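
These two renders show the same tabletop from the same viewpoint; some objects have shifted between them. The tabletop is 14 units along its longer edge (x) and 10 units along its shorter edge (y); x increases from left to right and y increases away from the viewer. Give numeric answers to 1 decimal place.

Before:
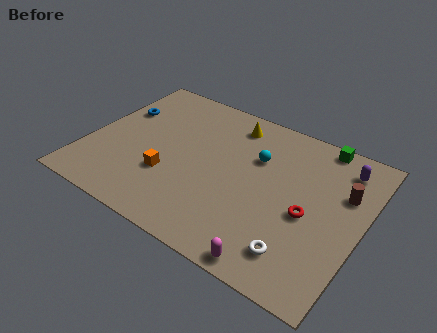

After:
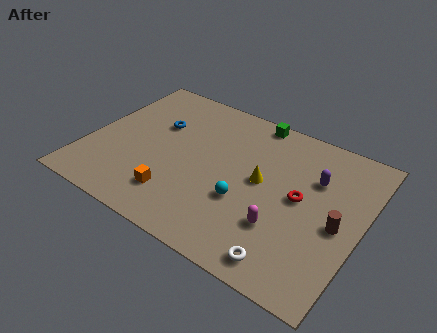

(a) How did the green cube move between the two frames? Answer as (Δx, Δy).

(-3.5, 0.0)

The green cube was at about (11.3, 9.2) and moved to about (7.8, 9.2).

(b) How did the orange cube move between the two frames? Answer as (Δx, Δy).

(0.6, -1.1)

The orange cube was at about (4.4, 3.3) and moved to about (5.0, 2.2).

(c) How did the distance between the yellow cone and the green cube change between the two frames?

-0.5

The distance was about 4.6 in the first image and 4.1 in the second, so they moved 0.5 units closer together.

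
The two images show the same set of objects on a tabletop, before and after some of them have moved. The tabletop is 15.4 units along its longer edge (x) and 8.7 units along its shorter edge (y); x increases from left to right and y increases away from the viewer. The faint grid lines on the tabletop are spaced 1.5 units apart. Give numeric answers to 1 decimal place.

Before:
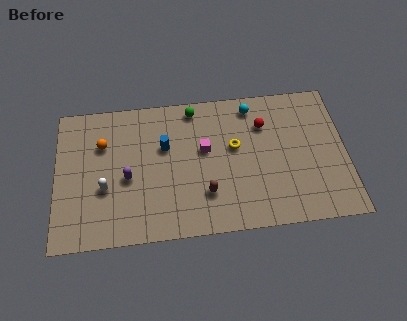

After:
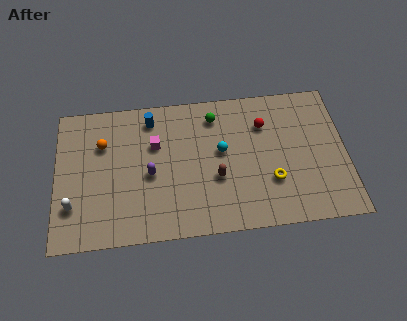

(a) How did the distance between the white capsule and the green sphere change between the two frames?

+2.4

Before: roughly 6.5 units apart; after: 8.9. That's 2.4 units further apart.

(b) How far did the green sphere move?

1.3

The green sphere was near (7.4, 7.7) before and (8.5, 7.1) after, so it travelled √(1.1² + 0.6²) ≈ 1.3 units.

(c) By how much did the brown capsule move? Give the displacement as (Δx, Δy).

(0.6, 0.9)

The brown capsule was at about (7.9, 2.4) and moved to about (8.5, 3.3).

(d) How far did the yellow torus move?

3.0

The yellow torus was near (9.5, 5.1) before and (11.4, 2.8) after, so it travelled √(1.9² + 2.3²) ≈ 3.0 units.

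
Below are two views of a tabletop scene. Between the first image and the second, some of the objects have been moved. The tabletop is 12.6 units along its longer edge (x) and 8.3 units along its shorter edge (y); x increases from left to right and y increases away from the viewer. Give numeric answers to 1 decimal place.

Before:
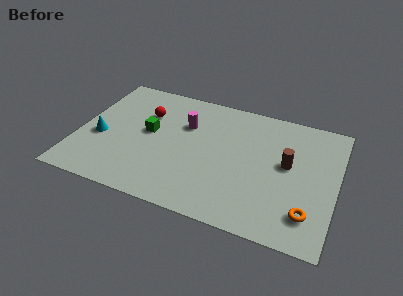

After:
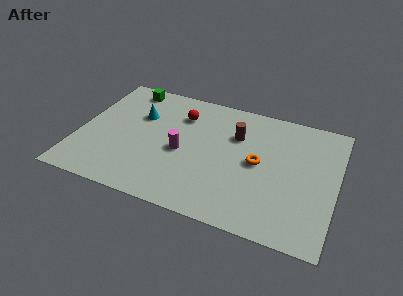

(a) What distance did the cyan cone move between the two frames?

2.7

The cyan cone was near (1.1, 3.4) before and (2.8, 5.5) after, so it travelled √(1.7² + 2.1²) ≈ 2.7 units.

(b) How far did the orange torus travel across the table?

3.5

The orange torus moved from about (11.4, 1.8) to (8.8, 4.2), a distance of √(2.6² + 2.4²) ≈ 3.5.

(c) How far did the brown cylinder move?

2.8

The brown cylinder moved from about (10.2, 4.6) to (7.6, 5.7), a distance of √(2.6² + 1.1²) ≈ 2.8.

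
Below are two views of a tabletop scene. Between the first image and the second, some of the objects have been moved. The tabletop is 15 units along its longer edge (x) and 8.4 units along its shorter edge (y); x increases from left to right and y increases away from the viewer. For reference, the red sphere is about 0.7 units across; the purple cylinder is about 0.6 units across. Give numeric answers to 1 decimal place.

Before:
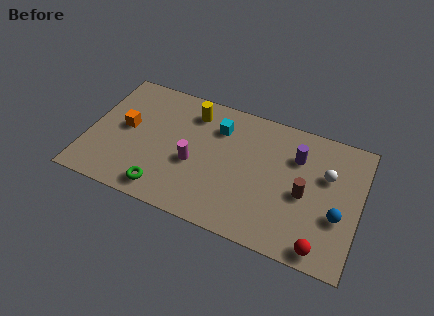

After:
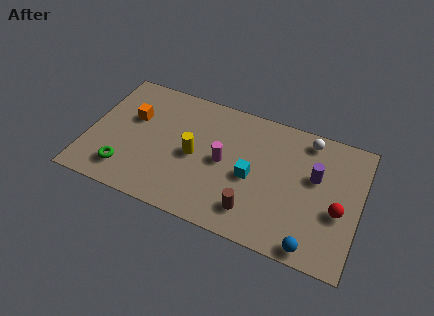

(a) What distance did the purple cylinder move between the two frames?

1.4

The purple cylinder was near (11.4, 6.0) before and (12.5, 5.1) after, so it travelled √(1.1² + 0.9²) ≈ 1.4 units.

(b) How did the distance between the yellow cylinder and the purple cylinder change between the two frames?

+0.7

The distance was about 6.0 in the first image and 6.7 in the second, so they moved 0.7 units further apart.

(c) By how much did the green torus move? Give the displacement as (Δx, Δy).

(-2.2, 0.5)

The green torus started near (4.5, 1.2) and ended near (2.3, 1.7).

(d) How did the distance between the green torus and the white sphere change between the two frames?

+1.5

The distance was about 9.6 in the first image and 11.1 in the second, so they moved 1.5 units further apart.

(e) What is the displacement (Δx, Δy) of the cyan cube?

(2.1, -2.5)

The cyan cube was at about (7.0, 6.3) and moved to about (9.1, 3.8).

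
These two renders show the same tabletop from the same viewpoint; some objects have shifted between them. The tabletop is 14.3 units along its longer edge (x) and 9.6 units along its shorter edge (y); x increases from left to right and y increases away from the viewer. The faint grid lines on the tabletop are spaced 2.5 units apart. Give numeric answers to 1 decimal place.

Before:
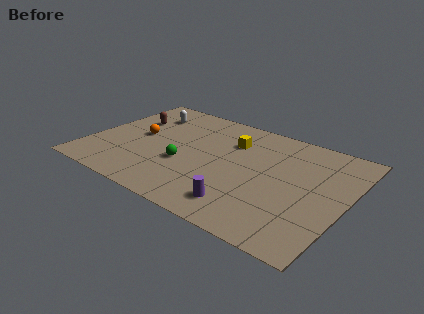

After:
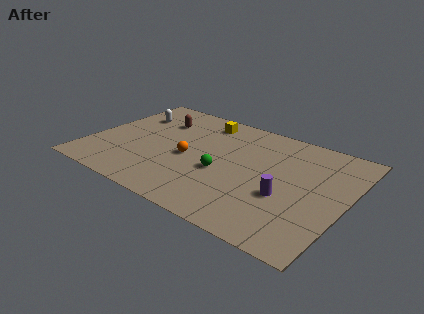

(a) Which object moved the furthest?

the orange sphere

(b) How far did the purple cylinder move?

2.8

The purple cylinder was near (9.2, 1.7) before and (11.2, 3.6) after, so it travelled √(2.0² + 1.9²) ≈ 2.8 units.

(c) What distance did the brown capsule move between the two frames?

1.6

The brown capsule moved from about (1.8, 6.4) to (3.3, 7.0), a distance of √(1.5² + 0.6²) ≈ 1.6.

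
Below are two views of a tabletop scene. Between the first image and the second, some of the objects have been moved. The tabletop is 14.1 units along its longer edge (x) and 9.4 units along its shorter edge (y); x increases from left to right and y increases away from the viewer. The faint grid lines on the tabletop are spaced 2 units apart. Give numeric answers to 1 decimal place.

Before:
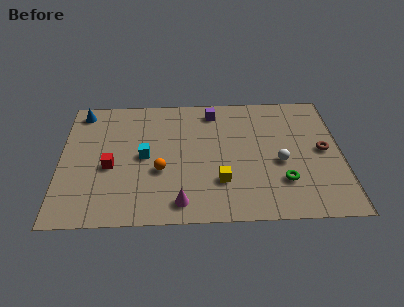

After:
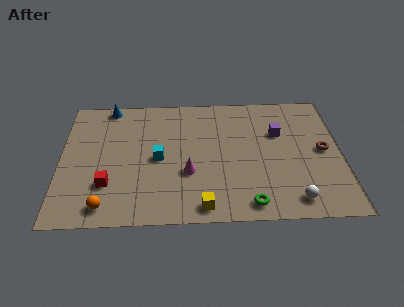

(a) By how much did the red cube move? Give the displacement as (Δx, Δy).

(-0.1, -1.3)

The red cube started near (2.5, 4.0) and ended near (2.4, 2.7).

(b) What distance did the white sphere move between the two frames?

2.8

From (11.0, 4.0) to (11.6, 1.3), the white sphere covered √(0.6² + 2.7²) ≈ 2.8 units.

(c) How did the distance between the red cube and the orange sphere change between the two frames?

-1.0

They were about 2.5 units apart before and 1.5 after — 1.0 units closer together.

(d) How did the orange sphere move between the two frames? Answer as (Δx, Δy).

(-2.7, -2.4)

The orange sphere was at about (5.0, 3.6) and moved to about (2.3, 1.2).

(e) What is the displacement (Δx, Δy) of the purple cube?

(3.3, -1.8)

The purple cube started near (7.7, 8.0) and ended near (11.0, 6.2).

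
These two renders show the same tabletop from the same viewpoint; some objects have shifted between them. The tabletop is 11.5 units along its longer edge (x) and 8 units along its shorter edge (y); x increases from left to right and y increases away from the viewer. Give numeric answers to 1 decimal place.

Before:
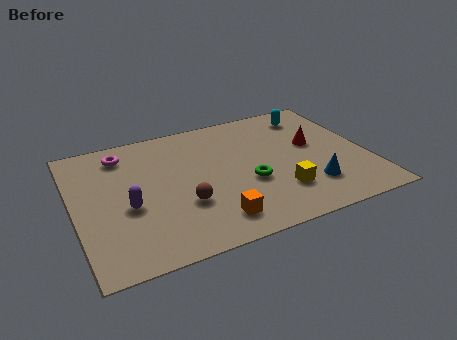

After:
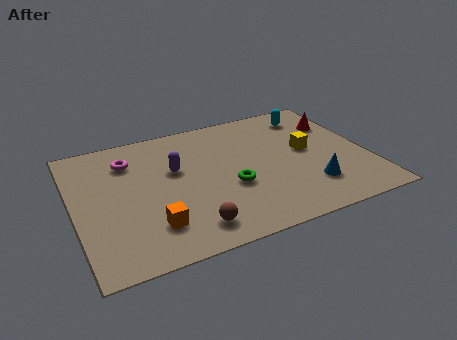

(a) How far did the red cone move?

1.6

The red cone was near (9.5, 4.6) before and (10.6, 5.7) after, so it travelled √(1.1² + 1.1²) ≈ 1.6 units.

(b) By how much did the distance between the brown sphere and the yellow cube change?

+2.1

Before: roughly 3.7 units apart; after: 5.8. That's 2.1 units further apart.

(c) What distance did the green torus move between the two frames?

0.7

The green torus moved from about (6.7, 3.1) to (6.0, 3.1), a distance of √(0.7² + 0.0²) ≈ 0.7.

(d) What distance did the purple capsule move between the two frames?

2.6

From (2.0, 3.3) to (4.0, 4.9), the purple capsule covered √(2.0² + 1.6²) ≈ 2.6 units.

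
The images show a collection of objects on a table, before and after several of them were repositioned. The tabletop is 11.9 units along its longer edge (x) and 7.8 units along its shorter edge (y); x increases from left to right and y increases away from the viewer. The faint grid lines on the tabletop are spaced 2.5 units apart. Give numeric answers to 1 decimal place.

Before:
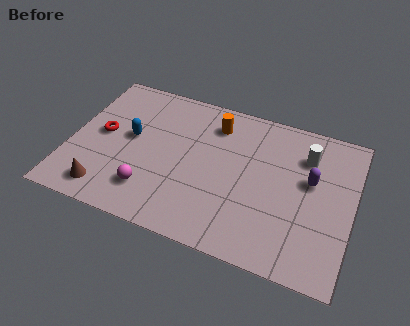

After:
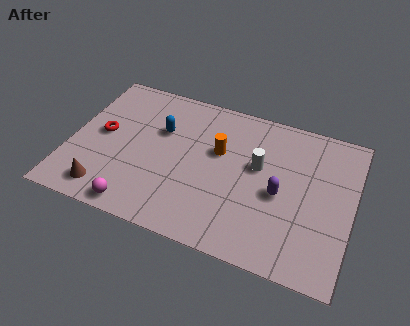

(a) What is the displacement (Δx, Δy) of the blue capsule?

(1.2, 0.8)

From the two frames, the blue capsule sits at roughly (2.5, 4.3) before and (3.7, 5.1) after.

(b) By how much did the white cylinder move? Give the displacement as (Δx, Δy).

(-1.9, -1.2)

From the two frames, the white cylinder sits at roughly (9.8, 5.8) before and (7.9, 4.6) after.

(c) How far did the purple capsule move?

1.6

The purple capsule was near (10.1, 4.6) before and (8.9, 3.5) after, so it travelled √(1.2² + 1.1²) ≈ 1.6 units.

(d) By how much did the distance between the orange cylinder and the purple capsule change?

-1.5

They were about 4.5 units apart before and 3.0 after — 1.5 units closer together.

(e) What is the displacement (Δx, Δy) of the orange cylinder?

(0.3, -1.4)

The orange cylinder started near (5.9, 6.2) and ended near (6.2, 4.8).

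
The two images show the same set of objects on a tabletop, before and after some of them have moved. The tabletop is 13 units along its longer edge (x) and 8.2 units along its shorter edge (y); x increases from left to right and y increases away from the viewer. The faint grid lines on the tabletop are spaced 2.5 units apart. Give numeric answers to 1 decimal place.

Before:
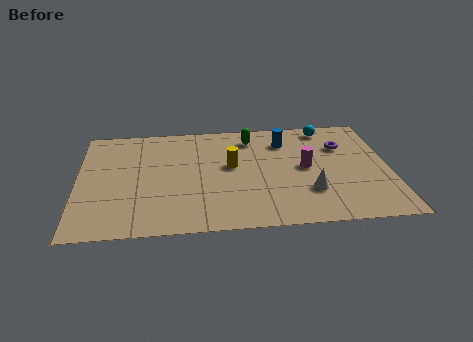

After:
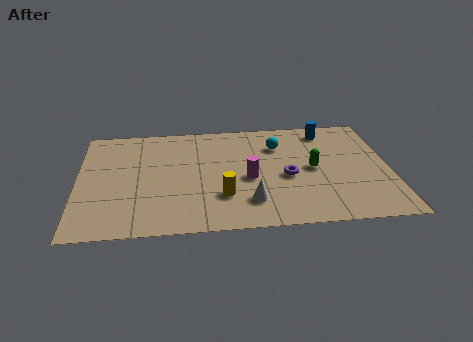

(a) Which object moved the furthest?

the green capsule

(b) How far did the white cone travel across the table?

2.5

The white cone moved from about (9.6, 2.4) to (7.1, 1.9), a distance of √(2.5² + 0.5²) ≈ 2.5.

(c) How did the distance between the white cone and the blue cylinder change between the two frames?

+2.1

Before: roughly 4.0 units apart; after: 6.1. That's 2.1 units further apart.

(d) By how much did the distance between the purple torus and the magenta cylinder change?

-0.6

They were about 2.2 units apart before and 1.6 after — 0.6 units closer together.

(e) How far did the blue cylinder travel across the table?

1.9

The blue cylinder was near (8.7, 6.3) before and (10.5, 7.0) after, so it travelled √(1.8² + 0.7²) ≈ 1.9 units.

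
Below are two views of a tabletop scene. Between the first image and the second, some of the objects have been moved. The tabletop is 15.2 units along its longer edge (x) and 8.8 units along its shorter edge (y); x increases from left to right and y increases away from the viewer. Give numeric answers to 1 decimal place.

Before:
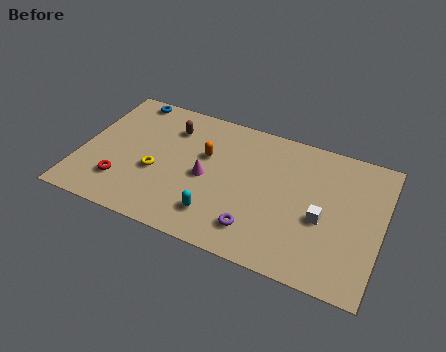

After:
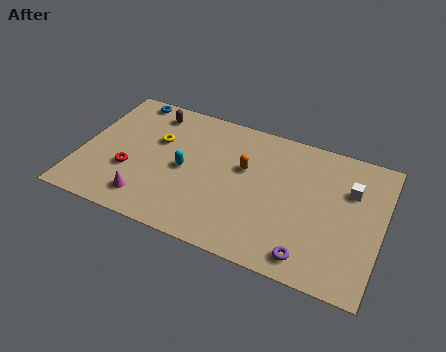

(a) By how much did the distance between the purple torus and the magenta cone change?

+4.6

They were about 3.6 units apart before and 8.2 after — 4.6 units further apart.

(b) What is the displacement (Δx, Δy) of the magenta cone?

(-2.7, -2.5)

From the two frames, the magenta cone sits at roughly (6.4, 4.1) before and (3.7, 1.6) after.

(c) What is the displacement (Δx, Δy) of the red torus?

(0.3, 0.9)

From the two frames, the red torus sits at roughly (2.3, 2.2) before and (2.6, 3.1) after.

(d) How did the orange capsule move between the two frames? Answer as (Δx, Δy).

(2.0, -0.1)

The orange capsule was at about (6.2, 5.5) and moved to about (8.2, 5.4).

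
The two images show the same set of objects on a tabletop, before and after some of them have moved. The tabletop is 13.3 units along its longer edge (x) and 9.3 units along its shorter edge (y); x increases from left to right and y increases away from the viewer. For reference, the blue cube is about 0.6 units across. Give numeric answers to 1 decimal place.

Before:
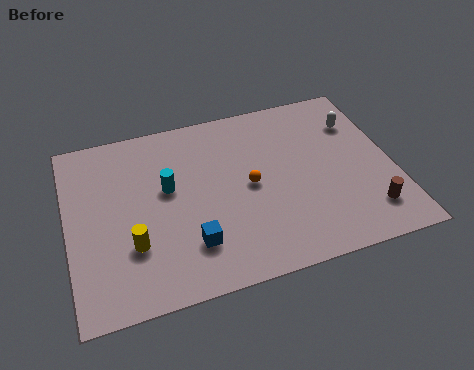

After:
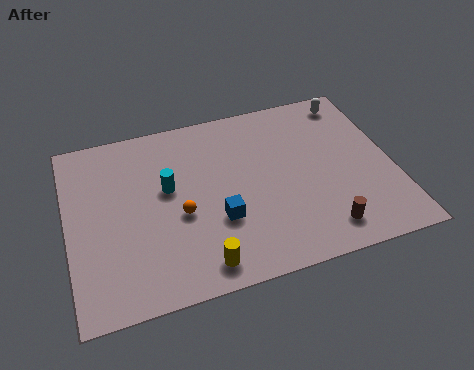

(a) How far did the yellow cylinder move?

3.1

From (2.5, 2.9) to (5.1, 1.2), the yellow cylinder covered √(2.6² + 1.7²) ≈ 3.1 units.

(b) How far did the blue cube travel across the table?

1.5

The blue cube moved from about (4.8, 2.3) to (6.0, 3.2), a distance of √(1.2² + 0.9²) ≈ 1.5.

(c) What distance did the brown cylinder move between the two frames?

1.9

The brown cylinder was near (12.0, 1.9) before and (10.1, 1.5) after, so it travelled √(1.9² + 0.4²) ≈ 1.9 units.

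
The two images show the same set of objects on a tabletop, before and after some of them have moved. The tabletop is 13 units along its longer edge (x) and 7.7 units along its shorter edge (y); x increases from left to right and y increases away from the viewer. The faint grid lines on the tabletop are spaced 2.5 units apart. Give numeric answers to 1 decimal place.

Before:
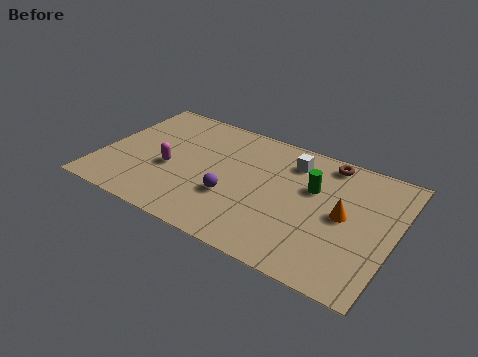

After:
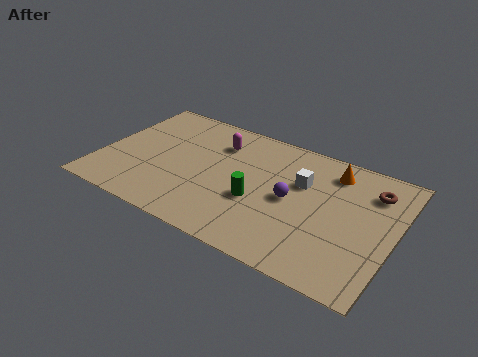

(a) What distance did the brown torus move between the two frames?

2.3

From (9.7, 6.8) to (11.8, 5.9), the brown torus covered √(2.1² + 0.9²) ≈ 2.3 units.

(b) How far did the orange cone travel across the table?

2.5

The orange cone was near (10.8, 3.9) before and (10.0, 6.3) after, so it travelled √(0.8² + 2.4²) ≈ 2.5 units.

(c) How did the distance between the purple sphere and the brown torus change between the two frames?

-1.6

They were about 5.5 units apart before and 3.9 after — 1.6 units closer together.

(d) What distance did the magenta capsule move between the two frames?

3.2

The magenta capsule was near (3.1, 3.2) before and (4.9, 5.8) after, so it travelled √(1.8² + 2.6²) ≈ 3.2 units.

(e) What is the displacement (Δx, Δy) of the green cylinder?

(-2.2, -1.9)

The green cylinder started near (9.3, 4.9) and ended near (7.1, 3.0).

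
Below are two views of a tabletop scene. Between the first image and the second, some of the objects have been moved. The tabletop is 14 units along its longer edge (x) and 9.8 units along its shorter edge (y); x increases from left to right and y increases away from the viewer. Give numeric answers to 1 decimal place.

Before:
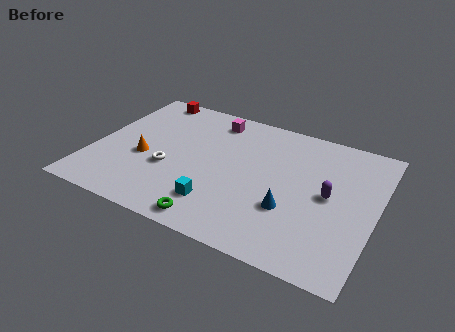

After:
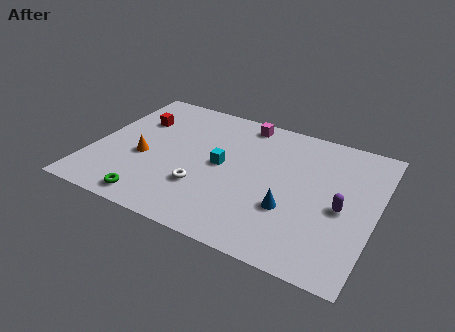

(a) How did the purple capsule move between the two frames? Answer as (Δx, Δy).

(0.7, -0.6)

The purple capsule started near (11.7, 5.0) and ended near (12.4, 4.4).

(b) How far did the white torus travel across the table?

1.9

The white torus moved from about (3.9, 3.7) to (5.7, 3.0), a distance of √(1.8² + 0.7²) ≈ 1.9.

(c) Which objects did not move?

the orange cone and the blue cone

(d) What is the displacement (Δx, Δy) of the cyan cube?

(-0.2, 2.8)

The cyan cube was at about (6.6, 2.2) and moved to about (6.4, 5.0).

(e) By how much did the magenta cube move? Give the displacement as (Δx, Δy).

(1.5, 0.4)

The magenta cube was at about (5.5, 8.3) and moved to about (7.0, 8.7).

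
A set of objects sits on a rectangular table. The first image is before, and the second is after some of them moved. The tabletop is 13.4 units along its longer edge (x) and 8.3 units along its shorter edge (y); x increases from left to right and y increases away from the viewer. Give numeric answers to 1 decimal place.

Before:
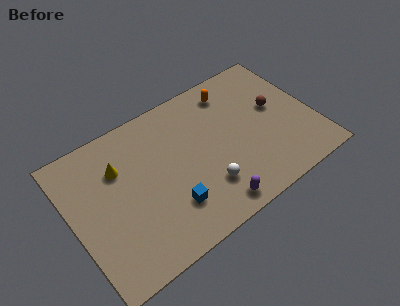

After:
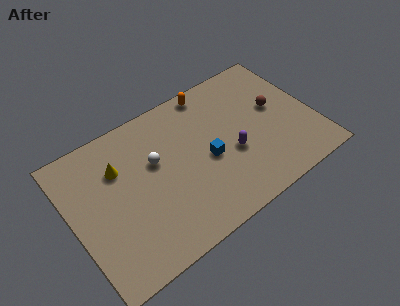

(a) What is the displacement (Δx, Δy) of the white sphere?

(-2.3, 2.9)

The white sphere was at about (7.0, 2.2) and moved to about (4.7, 5.1).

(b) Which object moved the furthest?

the white sphere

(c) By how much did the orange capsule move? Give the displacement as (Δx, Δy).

(-1.1, 0.6)

The orange capsule was at about (9.4, 6.9) and moved to about (8.3, 7.5).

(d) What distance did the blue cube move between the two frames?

2.8

The blue cube was near (5.0, 2.2) before and (7.4, 3.7) after, so it travelled √(2.4² + 1.5²) ≈ 2.8 units.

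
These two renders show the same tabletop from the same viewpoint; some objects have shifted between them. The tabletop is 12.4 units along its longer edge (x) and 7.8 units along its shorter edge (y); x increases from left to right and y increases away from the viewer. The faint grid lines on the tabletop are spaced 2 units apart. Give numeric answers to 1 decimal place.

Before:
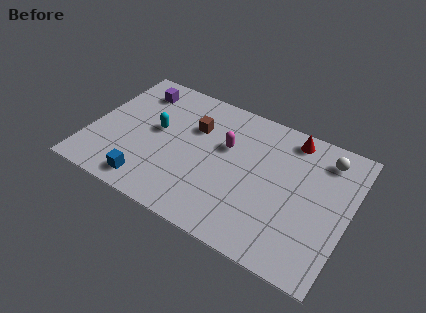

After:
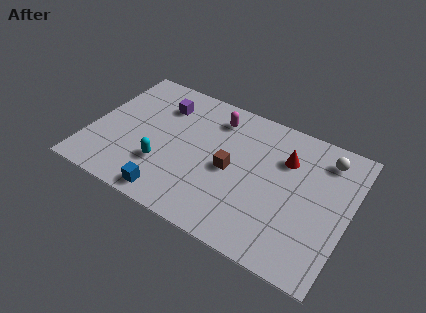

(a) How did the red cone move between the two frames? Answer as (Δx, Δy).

(-0.1, -1.3)

From the two frames, the red cone sits at roughly (9.3, 6.8) before and (9.2, 5.5) after.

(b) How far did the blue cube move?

1.1

The blue cube moved from about (3.2, 1.1) to (4.3, 0.9), a distance of √(1.1² + 0.2²) ≈ 1.1.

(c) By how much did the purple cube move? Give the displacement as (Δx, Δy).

(1.3, -0.4)

The purple cube started near (1.8, 6.3) and ended near (3.1, 5.9).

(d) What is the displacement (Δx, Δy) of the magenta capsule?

(-0.7, 1.4)

The magenta capsule started near (6.4, 4.9) and ended near (5.7, 6.3).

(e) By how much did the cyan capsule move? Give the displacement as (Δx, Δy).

(0.6, -1.9)

From the two frames, the cyan capsule sits at roughly (3.1, 4.3) before and (3.7, 2.4) after.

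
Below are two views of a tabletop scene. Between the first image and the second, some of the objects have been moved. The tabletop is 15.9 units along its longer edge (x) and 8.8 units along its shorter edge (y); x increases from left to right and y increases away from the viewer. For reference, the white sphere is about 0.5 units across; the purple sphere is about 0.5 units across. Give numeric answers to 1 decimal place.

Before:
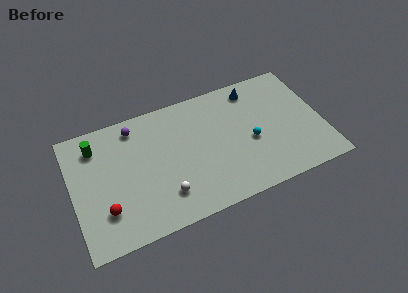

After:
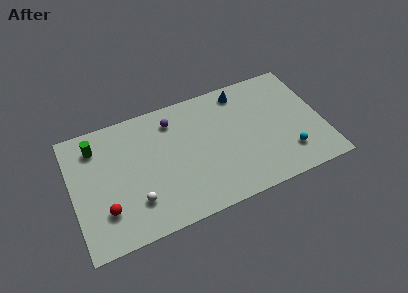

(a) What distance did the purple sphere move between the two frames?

2.4

The purple sphere moved from about (4.2, 7.5) to (6.6, 7.1), a distance of √(2.4² + 0.4²) ≈ 2.4.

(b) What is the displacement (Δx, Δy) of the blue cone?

(-0.8, 0.1)

The blue cone started near (11.9, 7.5) and ended near (11.1, 7.6).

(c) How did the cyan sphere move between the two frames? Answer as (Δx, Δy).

(2.2, -1.7)

The cyan sphere started near (11.3, 3.8) and ended near (13.5, 2.1).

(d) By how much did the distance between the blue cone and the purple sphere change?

-3.2

Before: roughly 7.7 units apart; after: 4.5. That's 3.2 units closer together.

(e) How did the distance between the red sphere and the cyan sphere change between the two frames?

+2.1

The distance was about 9.5 in the first image and 11.6 in the second, so they moved 2.1 units further apart.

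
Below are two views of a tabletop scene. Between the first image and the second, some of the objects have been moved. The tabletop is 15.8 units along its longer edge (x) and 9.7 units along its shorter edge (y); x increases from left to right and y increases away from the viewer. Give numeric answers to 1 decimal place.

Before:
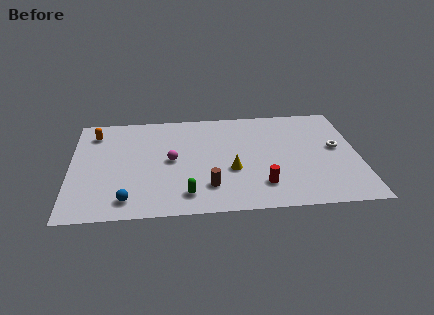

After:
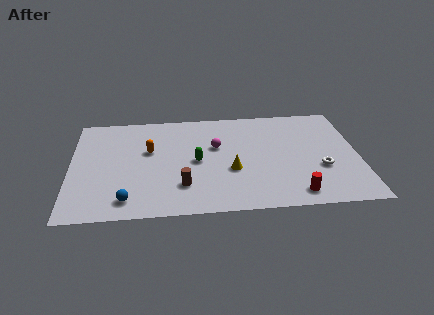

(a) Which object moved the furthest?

the orange capsule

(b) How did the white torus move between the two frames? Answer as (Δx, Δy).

(-0.9, -1.8)

The white torus started near (14.6, 5.3) and ended near (13.7, 3.5).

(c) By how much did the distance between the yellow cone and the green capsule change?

-1.1

Before: roughly 3.2 units apart; after: 2.1. That's 1.1 units closer together.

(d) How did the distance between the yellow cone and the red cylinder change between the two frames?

+2.0

Before: roughly 2.2 units apart; after: 4.2. That's 2.0 units further apart.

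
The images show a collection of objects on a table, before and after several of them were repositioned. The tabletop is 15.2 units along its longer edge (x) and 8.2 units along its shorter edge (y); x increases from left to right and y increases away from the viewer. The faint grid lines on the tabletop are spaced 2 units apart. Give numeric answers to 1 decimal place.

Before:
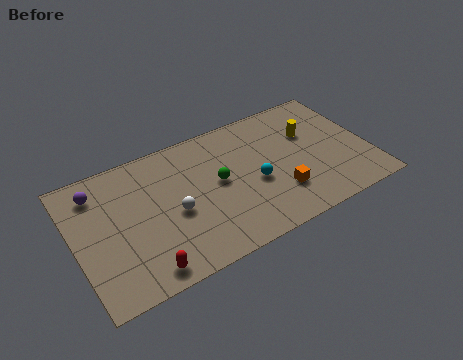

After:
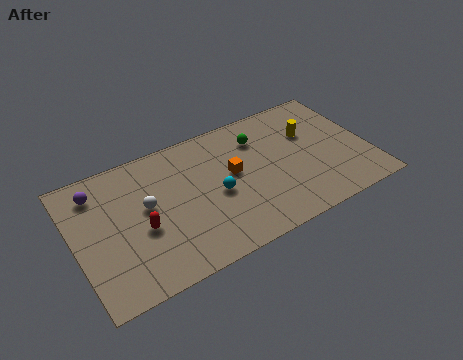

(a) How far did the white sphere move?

1.6

The white sphere moved from about (5.0, 3.6) to (3.7, 4.6), a distance of √(1.3² + 1.0²) ≈ 1.6.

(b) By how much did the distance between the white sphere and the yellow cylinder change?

+1.1

They were about 7.6 units apart before and 8.7 after — 1.1 units further apart.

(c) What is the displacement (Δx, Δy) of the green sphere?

(2.4, 1.8)

From the two frames, the green sphere sits at roughly (7.4, 4.4) before and (9.8, 6.2) after.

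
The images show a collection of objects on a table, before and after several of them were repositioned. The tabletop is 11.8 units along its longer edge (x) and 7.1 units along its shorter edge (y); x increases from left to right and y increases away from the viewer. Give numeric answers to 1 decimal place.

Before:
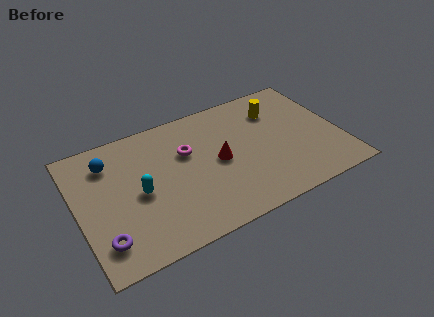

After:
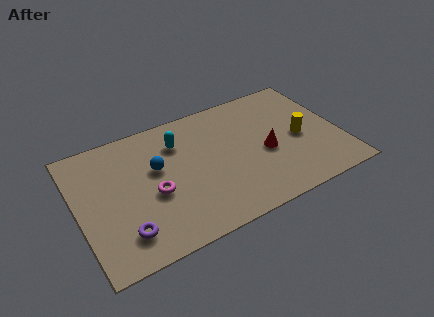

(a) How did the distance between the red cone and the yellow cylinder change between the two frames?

-1.8

They were about 3.4 units apart before and 1.6 after — 1.8 units closer together.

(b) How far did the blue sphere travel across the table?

2.3

From (1.6, 5.5) to (3.6, 4.3), the blue sphere covered √(2.0² + 1.2²) ≈ 2.3 units.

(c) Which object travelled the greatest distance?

the cyan capsule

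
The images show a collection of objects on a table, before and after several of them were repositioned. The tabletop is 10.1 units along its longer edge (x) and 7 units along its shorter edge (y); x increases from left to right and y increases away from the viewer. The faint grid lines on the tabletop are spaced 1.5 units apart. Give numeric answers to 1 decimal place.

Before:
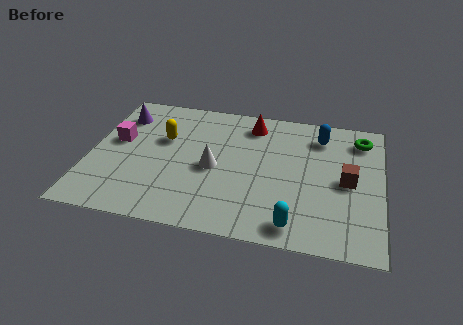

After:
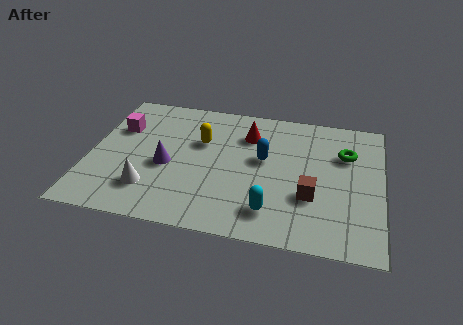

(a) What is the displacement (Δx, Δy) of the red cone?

(-0.1, -0.6)

The red cone started near (5.5, 5.8) and ended near (5.4, 5.2).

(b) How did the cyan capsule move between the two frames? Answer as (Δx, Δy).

(-0.8, 0.5)

From the two frames, the cyan capsule sits at roughly (7.2, 0.9) before and (6.4, 1.4) after.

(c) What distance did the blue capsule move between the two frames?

2.5

The blue capsule was near (7.9, 5.6) before and (6.0, 4.0) after, so it travelled √(1.9² + 1.6²) ≈ 2.5 units.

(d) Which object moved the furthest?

the purple cone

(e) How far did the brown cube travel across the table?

1.6

The brown cube was near (8.9, 3.4) before and (7.7, 2.4) after, so it travelled √(1.2² + 1.0²) ≈ 1.6 units.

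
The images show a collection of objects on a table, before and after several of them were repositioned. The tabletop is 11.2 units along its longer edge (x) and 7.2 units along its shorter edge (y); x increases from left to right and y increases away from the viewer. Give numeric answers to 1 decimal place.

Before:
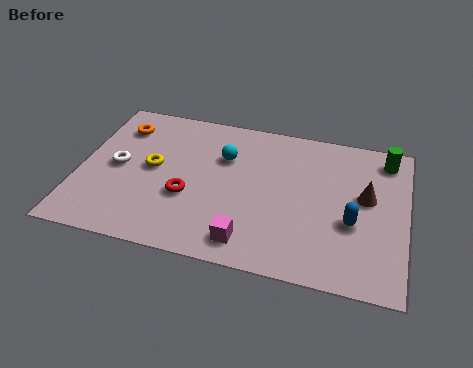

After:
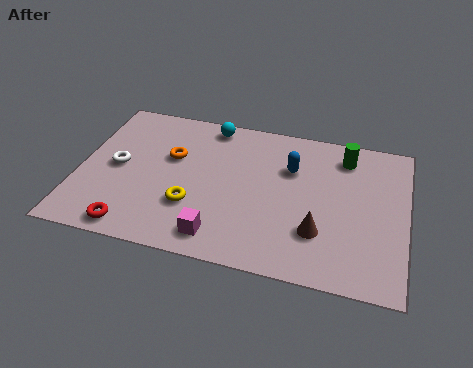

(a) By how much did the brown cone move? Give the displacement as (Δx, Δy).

(-1.5, -2.0)

From the two frames, the brown cone sits at roughly (9.8, 4.1) before and (8.3, 2.1) after.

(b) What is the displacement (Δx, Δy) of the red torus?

(-1.7, -1.9)

The red torus was at about (3.8, 2.7) and moved to about (2.1, 0.8).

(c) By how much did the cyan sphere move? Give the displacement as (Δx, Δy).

(-0.6, 1.5)

The cyan sphere was at about (4.9, 4.9) and moved to about (4.3, 6.4).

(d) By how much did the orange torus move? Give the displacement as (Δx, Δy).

(1.9, -1.1)

The orange torus started near (1.2, 5.6) and ended near (3.1, 4.5).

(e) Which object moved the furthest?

the blue capsule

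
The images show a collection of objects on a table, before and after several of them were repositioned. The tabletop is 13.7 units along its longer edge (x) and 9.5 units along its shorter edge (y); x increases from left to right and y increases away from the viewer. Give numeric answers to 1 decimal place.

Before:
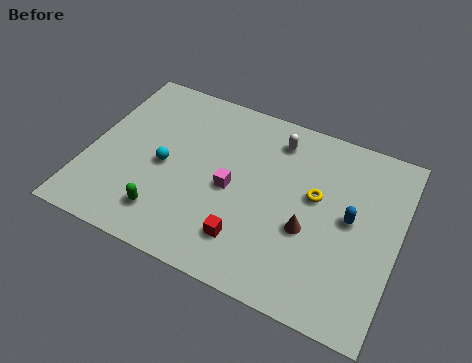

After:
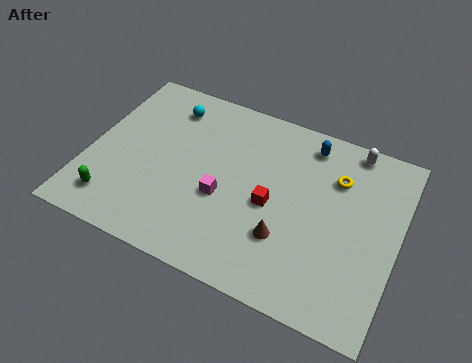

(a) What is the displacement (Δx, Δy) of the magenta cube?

(-0.3, -0.6)

From the two frames, the magenta cube sits at roughly (6.4, 4.4) before and (6.1, 3.8) after.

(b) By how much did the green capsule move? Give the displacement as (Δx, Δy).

(-2.3, -0.2)

The green capsule started near (3.8, 1.9) and ended near (1.5, 1.7).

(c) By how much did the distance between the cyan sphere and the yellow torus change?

+1.1

They were about 6.7 units apart before and 7.8 after — 1.1 units further apart.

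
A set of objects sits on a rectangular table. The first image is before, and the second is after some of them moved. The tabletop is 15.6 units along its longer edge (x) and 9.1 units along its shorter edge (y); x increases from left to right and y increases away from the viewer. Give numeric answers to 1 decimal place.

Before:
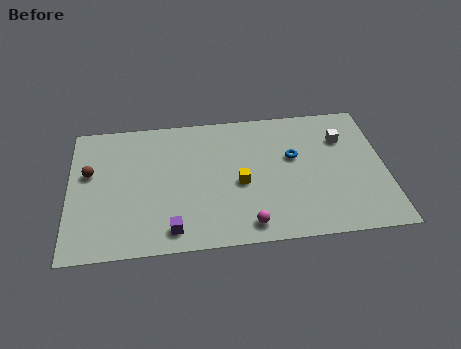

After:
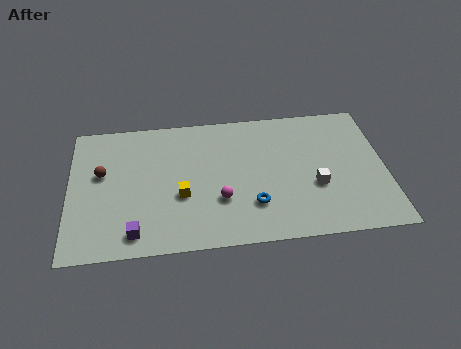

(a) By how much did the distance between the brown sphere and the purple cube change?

-1.4

Before: roughly 5.8 units apart; after: 4.4. That's 1.4 units closer together.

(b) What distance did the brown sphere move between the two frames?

0.6

From (1.0, 5.5) to (1.6, 5.4), the brown sphere covered √(0.6² + 0.1²) ≈ 0.6 units.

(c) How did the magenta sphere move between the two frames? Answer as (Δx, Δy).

(-1.3, 1.8)

The magenta sphere was at about (8.7, 1.2) and moved to about (7.4, 3.0).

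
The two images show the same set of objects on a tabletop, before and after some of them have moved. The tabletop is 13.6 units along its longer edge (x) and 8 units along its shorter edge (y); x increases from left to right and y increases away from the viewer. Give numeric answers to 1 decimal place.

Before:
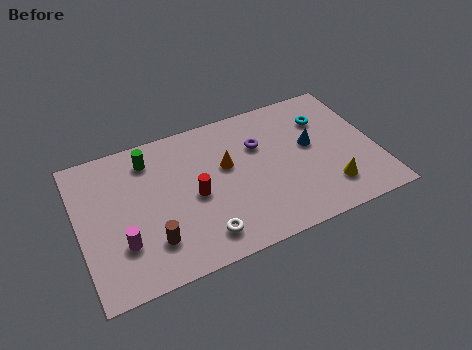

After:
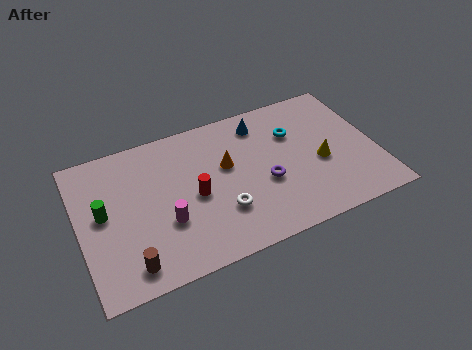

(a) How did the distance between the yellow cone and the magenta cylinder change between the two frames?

-2.2

Before: roughly 9.4 units apart; after: 7.2. That's 2.2 units closer together.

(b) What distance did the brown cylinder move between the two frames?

1.4

From (3.1, 2.0) to (2.0, 1.2), the brown cylinder covered √(1.1² + 0.8²) ≈ 1.4 units.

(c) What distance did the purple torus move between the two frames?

2.2

The purple torus moved from about (8.4, 5.4) to (8.4, 3.2), a distance of √(0.0² + 2.2²) ≈ 2.2.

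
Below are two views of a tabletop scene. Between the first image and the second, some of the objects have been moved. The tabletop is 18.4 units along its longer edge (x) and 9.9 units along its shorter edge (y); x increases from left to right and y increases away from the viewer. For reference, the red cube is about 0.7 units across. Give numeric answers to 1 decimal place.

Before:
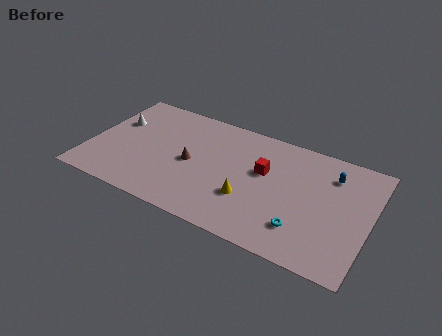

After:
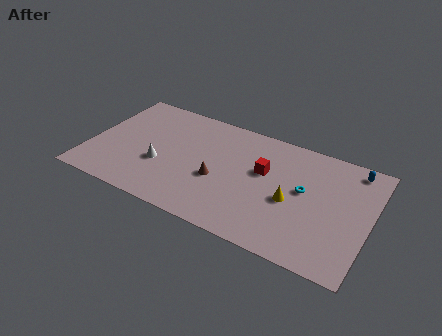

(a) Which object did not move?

the red cube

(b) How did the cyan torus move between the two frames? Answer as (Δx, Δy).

(-0.2, 3.1)

The cyan torus started near (14.3, 2.4) and ended near (14.1, 5.5).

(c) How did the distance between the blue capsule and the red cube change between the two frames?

+1.6

The distance was about 4.6 in the first image and 6.2 in the second, so they moved 1.6 units further apart.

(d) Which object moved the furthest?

the white cone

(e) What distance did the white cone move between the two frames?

4.3

The white cone was near (1.4, 6.4) before and (4.8, 3.7) after, so it travelled √(3.4² + 2.7²) ≈ 4.3 units.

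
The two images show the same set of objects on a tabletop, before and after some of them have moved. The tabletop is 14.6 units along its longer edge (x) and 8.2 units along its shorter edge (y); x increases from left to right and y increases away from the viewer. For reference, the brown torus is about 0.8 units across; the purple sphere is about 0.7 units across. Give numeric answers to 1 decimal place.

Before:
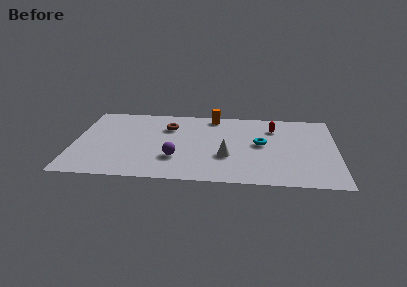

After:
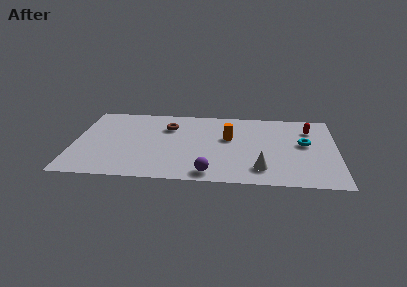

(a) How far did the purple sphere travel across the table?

2.4

The purple sphere moved from about (5.7, 2.5) to (7.6, 1.0), a distance of √(1.9² + 1.5²) ≈ 2.4.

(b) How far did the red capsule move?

2.0

From (11.1, 6.2) to (13.1, 6.2), the red capsule covered √(2.0² + 0.0²) ≈ 2.0 units.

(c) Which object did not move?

the brown torus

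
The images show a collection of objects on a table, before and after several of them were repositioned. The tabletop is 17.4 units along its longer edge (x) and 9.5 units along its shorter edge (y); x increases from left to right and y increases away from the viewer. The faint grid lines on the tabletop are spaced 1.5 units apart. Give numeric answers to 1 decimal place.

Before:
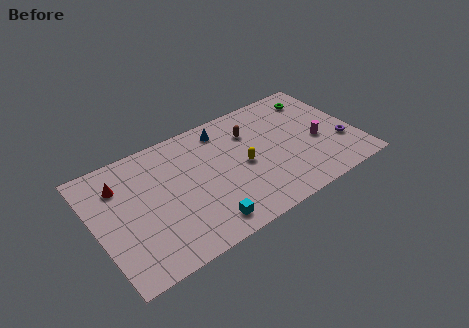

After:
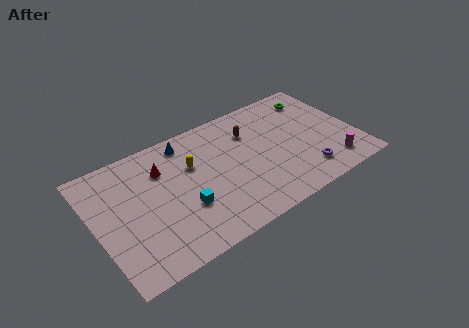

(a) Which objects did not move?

the brown capsule and the green torus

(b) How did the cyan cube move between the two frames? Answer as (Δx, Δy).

(-1.0, 1.9)

From the two frames, the cyan cube sits at roughly (6.6, 1.4) before and (5.6, 3.3) after.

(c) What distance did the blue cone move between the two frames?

2.5

The blue cone was near (9.0, 8.0) before and (6.5, 8.2) after, so it travelled √(2.5² + 0.2²) ≈ 2.5 units.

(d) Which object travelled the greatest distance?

the yellow capsule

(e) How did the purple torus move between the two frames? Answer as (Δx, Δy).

(-2.7, -1.2)

The purple torus was at about (16.3, 3.1) and moved to about (13.6, 1.9).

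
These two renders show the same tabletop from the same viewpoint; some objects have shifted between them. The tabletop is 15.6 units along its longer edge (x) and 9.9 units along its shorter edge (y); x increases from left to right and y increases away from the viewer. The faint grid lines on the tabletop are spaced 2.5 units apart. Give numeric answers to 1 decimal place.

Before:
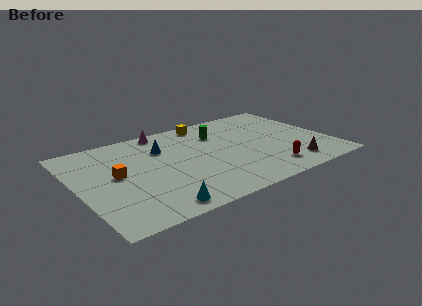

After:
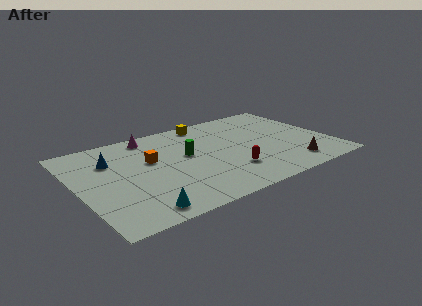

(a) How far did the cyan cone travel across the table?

1.0

The cyan cone was near (4.1, 1.1) before and (3.1, 1.2) after, so it travelled √(1.0² + 0.1²) ≈ 1.0 units.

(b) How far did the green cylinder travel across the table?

2.8

The green cylinder was near (9.1, 7.2) before and (6.8, 5.6) after, so it travelled √(2.3² + 1.6²) ≈ 2.8 units.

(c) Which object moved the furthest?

the blue cone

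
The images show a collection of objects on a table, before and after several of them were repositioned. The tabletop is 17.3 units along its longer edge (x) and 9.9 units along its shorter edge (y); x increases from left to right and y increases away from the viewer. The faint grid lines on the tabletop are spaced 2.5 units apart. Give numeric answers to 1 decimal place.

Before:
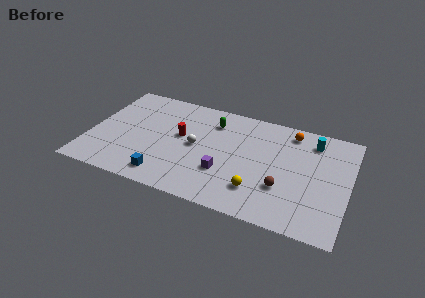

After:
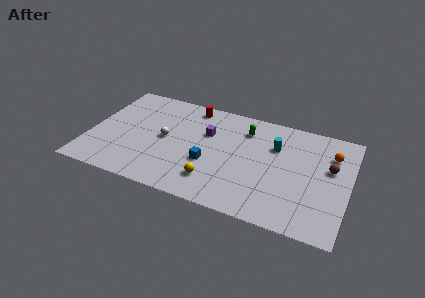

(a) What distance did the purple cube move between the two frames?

3.6

The purple cube moved from about (9.2, 3.2) to (7.7, 6.5), a distance of √(1.5² + 3.3²) ≈ 3.6.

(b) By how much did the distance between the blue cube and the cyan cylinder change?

-6.2

Before: roughly 11.4 units apart; after: 5.2. That's 6.2 units closer together.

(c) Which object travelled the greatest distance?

the brown sphere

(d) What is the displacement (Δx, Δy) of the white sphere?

(-2.1, 0.0)

The white sphere was at about (7.1, 5.0) and moved to about (5.0, 5.0).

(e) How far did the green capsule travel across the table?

2.2

The green capsule was near (8.0, 7.7) before and (10.2, 7.7) after, so it travelled √(2.2² + 0.0²) ≈ 2.2 units.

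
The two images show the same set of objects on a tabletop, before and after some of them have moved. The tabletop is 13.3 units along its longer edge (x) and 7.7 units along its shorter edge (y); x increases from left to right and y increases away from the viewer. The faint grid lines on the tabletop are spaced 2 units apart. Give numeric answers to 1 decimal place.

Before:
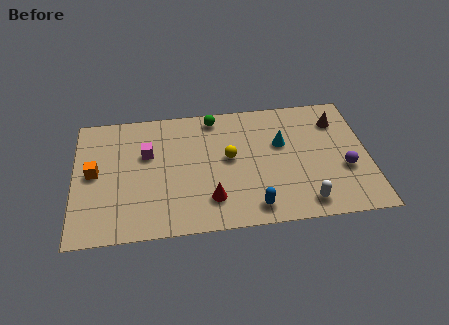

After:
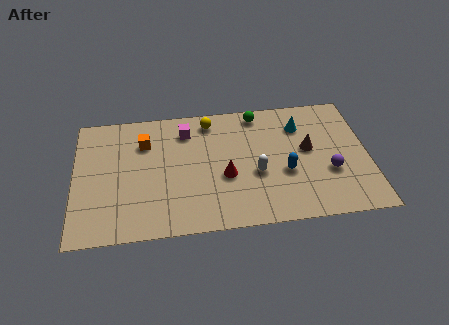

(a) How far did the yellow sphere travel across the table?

2.5

The yellow sphere moved from about (7.0, 4.2) to (6.2, 6.6), a distance of √(0.8² + 2.4²) ≈ 2.5.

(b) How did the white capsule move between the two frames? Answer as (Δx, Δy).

(-2.1, 2.0)

From the two frames, the white capsule sits at roughly (10.3, 1.1) before and (8.2, 3.1) after.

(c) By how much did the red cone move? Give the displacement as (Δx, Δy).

(0.7, 1.3)

The red cone was at about (6.1, 1.8) and moved to about (6.8, 3.1).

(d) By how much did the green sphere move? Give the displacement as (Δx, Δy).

(2.0, 0.0)

From the two frames, the green sphere sits at roughly (6.4, 6.8) before and (8.4, 6.8) after.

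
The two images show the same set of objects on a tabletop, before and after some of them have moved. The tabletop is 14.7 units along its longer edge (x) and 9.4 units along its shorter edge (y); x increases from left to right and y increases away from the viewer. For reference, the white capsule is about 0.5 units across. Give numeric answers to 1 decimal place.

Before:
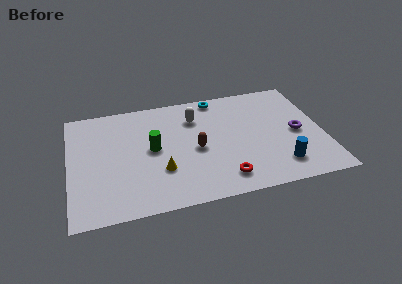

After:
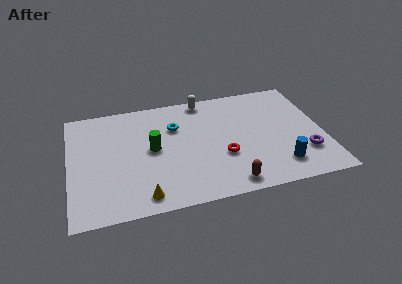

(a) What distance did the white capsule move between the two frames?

1.6

The white capsule moved from about (7.4, 7.0) to (8.0, 8.5), a distance of √(0.6² + 1.5²) ≈ 1.6.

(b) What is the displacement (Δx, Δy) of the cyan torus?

(-2.6, -2.0)

The cyan torus started near (8.8, 8.5) and ended near (6.2, 6.5).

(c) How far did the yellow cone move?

2.1

The yellow cone was near (5.2, 3.0) before and (4.1, 1.2) after, so it travelled √(1.1² + 1.8²) ≈ 2.1 units.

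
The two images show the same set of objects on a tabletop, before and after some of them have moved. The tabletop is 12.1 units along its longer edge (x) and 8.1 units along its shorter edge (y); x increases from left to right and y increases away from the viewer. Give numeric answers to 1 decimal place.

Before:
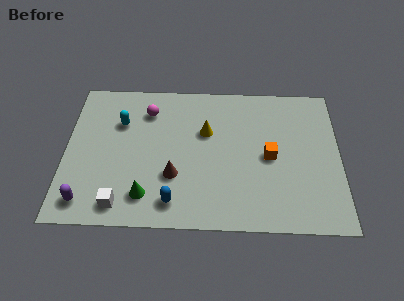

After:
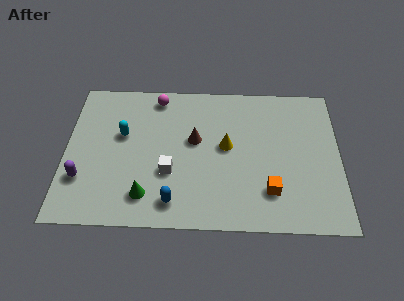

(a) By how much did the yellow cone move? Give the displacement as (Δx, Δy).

(0.9, -0.8)

The yellow cone was at about (6.2, 5.2) and moved to about (7.1, 4.4).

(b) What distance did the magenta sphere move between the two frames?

0.9

From (3.6, 6.3) to (4.0, 7.1), the magenta sphere covered √(0.4² + 0.8²) ≈ 0.9 units.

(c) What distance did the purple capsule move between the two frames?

1.2

The purple capsule moved from about (1.0, 1.2) to (0.8, 2.4), a distance of √(0.2² + 1.2²) ≈ 1.2.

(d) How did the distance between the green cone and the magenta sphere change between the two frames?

+0.8

Before: roughly 4.7 units apart; after: 5.5. That's 0.8 units further apart.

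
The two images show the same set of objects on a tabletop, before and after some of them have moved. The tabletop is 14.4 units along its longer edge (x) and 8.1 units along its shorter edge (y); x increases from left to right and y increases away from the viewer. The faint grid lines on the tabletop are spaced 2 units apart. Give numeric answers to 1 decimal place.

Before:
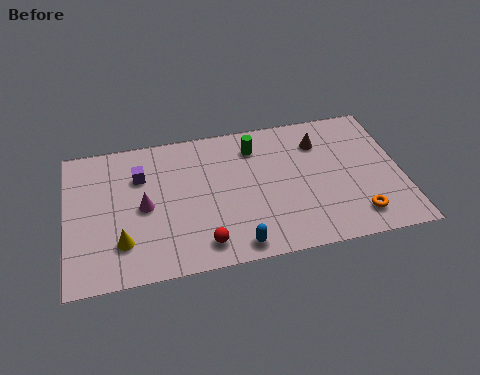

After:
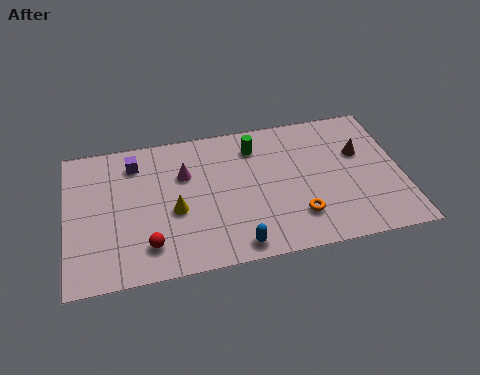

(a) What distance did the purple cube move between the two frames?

0.8

The purple cube was near (3.2, 5.7) before and (3.0, 6.5) after, so it travelled √(0.2² + 0.8²) ≈ 0.8 units.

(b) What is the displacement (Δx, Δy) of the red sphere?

(-2.3, 0.4)

The red sphere was at about (5.7, 1.3) and moved to about (3.4, 1.7).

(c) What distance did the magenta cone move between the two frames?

2.3

The magenta cone was near (3.3, 3.9) before and (5.1, 5.4) after, so it travelled √(1.8² + 1.5²) ≈ 2.3 units.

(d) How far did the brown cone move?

2.0

The brown cone moved from about (11.0, 6.1) to (12.7, 5.1), a distance of √(1.7² + 1.0²) ≈ 2.0.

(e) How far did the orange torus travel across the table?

2.5

The orange torus moved from about (12.3, 1.5) to (9.8, 2.0), a distance of √(2.5² + 0.5²) ≈ 2.5.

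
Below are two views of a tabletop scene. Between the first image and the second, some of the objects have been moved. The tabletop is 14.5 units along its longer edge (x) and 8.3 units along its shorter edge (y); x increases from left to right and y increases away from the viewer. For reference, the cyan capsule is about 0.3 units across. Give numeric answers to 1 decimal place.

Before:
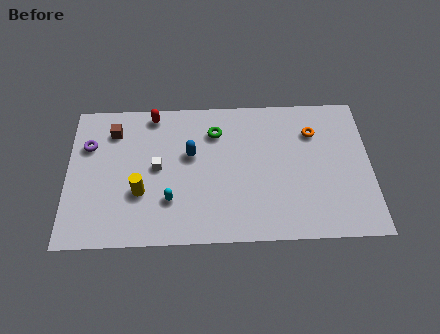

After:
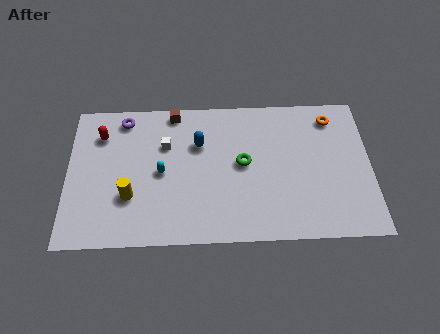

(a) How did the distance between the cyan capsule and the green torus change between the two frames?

-0.6

They were about 4.5 units apart before and 3.9 after — 0.6 units closer together.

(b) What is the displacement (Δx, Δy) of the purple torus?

(1.7, 1.5)

The purple torus was at about (1.0, 5.7) and moved to about (2.7, 7.2).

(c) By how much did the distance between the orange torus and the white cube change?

+0.4

They were about 7.7 units apart before and 8.1 after — 0.4 units further apart.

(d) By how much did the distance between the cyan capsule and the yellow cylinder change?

+0.5

The distance was about 1.5 in the first image and 2.0 in the second, so they moved 0.5 units further apart.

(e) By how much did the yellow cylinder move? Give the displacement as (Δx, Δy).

(-0.5, -0.2)

From the two frames, the yellow cylinder sits at roughly (3.5, 2.9) before and (3.0, 2.7) after.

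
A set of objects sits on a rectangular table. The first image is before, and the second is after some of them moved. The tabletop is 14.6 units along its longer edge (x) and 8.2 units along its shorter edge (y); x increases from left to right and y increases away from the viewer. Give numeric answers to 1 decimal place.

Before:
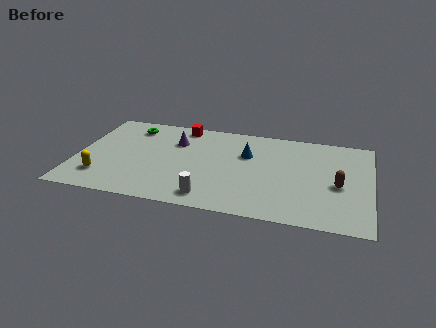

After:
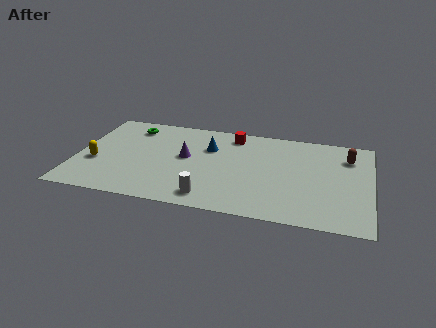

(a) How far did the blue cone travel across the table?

1.9

From (8.4, 5.4) to (6.5, 5.6), the blue cone covered √(1.9² + 0.2²) ≈ 1.9 units.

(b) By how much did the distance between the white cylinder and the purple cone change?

-1.4

Before: roughly 5.0 units apart; after: 3.6. That's 1.4 units closer together.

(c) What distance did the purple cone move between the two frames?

1.4

The purple cone moved from about (4.8, 5.8) to (5.4, 4.5), a distance of √(0.6² + 1.3²) ≈ 1.4.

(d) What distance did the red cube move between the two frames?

2.6

The red cube moved from about (5.0, 7.3) to (7.6, 7.0), a distance of √(2.6² + 0.3²) ≈ 2.6.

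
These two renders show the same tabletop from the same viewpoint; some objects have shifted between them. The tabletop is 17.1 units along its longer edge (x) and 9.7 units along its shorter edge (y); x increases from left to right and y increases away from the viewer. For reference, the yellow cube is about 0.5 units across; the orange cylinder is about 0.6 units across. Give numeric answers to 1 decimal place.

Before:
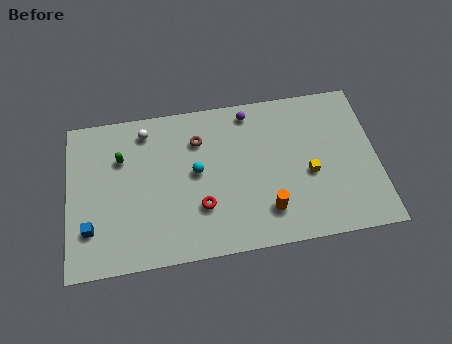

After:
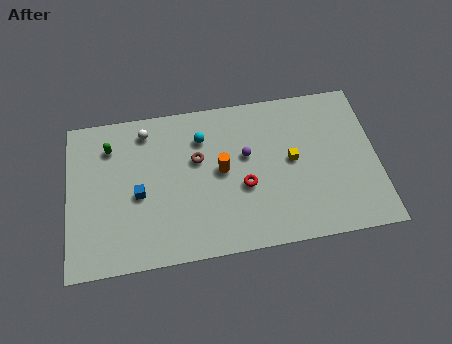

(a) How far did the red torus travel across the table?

2.6

The red torus moved from about (7.3, 3.0) to (9.7, 3.9), a distance of √(2.4² + 0.9²) ≈ 2.6.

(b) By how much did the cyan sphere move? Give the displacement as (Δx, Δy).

(0.4, 2.1)

The cyan sphere was at about (7.1, 5.2) and moved to about (7.5, 7.3).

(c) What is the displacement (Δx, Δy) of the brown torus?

(-0.1, -1.2)

From the two frames, the brown torus sits at roughly (7.3, 7.2) before and (7.2, 6.0) after.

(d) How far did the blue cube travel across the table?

3.2

The blue cube was near (1.2, 2.6) before and (3.9, 4.3) after, so it travelled √(2.7² + 1.7²) ≈ 3.2 units.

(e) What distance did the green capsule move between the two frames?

1.0

The green capsule moved from about (3.0, 6.7) to (2.4, 7.5), a distance of √(0.6² + 0.8²) ≈ 1.0.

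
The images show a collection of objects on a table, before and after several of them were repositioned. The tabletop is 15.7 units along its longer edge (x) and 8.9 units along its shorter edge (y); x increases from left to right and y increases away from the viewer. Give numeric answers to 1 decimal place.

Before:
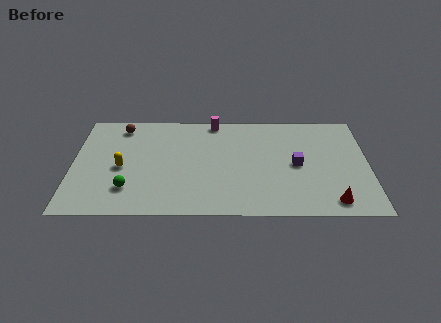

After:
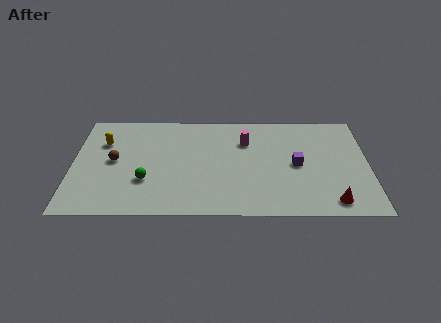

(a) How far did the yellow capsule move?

2.4

The yellow capsule was near (2.6, 4.0) before and (1.6, 6.2) after, so it travelled √(1.0² + 2.2²) ≈ 2.4 units.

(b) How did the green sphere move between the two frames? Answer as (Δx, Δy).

(0.9, 0.7)

The green sphere started near (3.0, 2.2) and ended near (3.9, 2.9).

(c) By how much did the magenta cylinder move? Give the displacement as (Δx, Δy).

(1.7, -1.8)

From the two frames, the magenta cylinder sits at roughly (7.5, 8.1) before and (9.2, 6.3) after.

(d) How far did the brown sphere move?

3.0

The brown sphere moved from about (2.5, 7.6) to (2.2, 4.6), a distance of √(0.3² + 3.0²) ≈ 3.0.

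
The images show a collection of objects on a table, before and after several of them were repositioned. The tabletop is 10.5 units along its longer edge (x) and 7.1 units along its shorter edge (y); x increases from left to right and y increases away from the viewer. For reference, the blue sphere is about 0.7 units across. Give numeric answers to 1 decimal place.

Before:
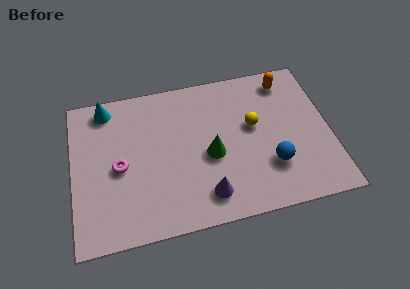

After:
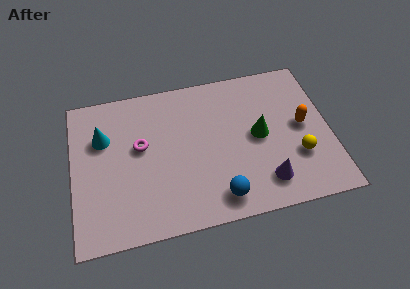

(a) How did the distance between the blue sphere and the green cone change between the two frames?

+0.5

The distance was about 2.6 in the first image and 3.1 in the second, so they moved 0.5 units further apart.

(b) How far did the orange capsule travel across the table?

2.4

From (8.9, 6.0) to (9.4, 3.7), the orange capsule covered √(0.5² + 2.3²) ≈ 2.4 units.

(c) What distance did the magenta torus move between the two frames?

1.2

From (1.9, 3.3) to (2.8, 4.1), the magenta torus covered √(0.9² + 0.8²) ≈ 1.2 units.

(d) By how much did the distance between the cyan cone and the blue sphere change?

-1.9

The distance was about 7.7 in the first image and 5.8 in the second, so they moved 1.9 units closer together.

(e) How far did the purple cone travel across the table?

2.4

From (5.3, 1.3) to (7.7, 1.4), the purple cone covered √(2.4² + 0.1²) ≈ 2.4 units.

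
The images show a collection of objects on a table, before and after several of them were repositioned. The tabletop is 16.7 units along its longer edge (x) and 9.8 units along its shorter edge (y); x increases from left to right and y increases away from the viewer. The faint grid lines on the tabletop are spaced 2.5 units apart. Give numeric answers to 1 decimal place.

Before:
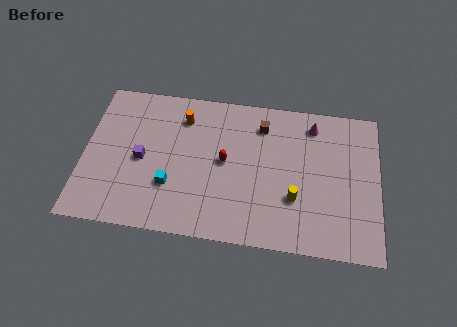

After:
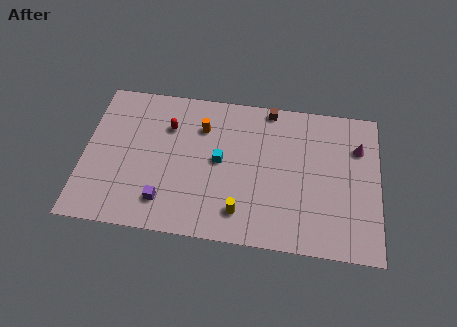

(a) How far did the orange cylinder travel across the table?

1.2

The orange cylinder was near (5.5, 7.7) before and (6.6, 7.2) after, so it travelled √(1.1² + 0.5²) ≈ 1.2 units.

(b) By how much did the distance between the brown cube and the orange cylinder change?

-0.3

They were about 4.5 units apart before and 4.2 after — 0.3 units closer together.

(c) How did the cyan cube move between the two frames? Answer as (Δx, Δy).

(2.7, 2.0)

From the two frames, the cyan cube sits at roughly (5.0, 3.1) before and (7.7, 5.1) after.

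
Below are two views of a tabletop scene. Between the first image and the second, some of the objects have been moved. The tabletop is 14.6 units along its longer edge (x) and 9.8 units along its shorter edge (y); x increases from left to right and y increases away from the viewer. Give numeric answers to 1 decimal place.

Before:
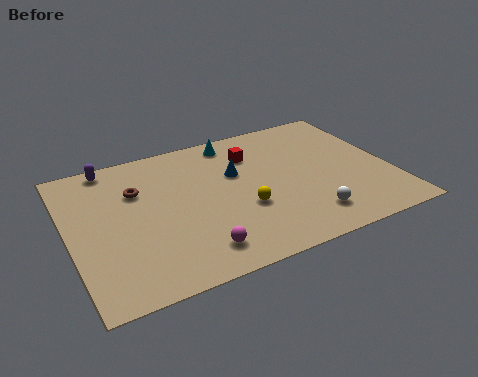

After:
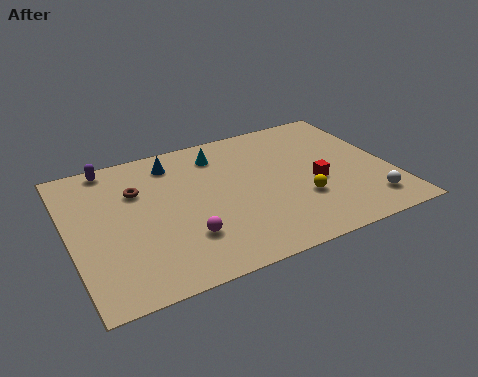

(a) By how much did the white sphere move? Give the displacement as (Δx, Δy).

(2.8, -0.1)

The white sphere was at about (10.4, 1.9) and moved to about (13.2, 1.8).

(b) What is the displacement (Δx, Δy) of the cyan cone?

(-0.8, -0.7)

The cyan cone was at about (7.9, 8.6) and moved to about (7.1, 7.9).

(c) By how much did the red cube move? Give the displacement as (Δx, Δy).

(2.5, -3.2)

The red cube started near (8.6, 7.3) and ended near (11.1, 4.1).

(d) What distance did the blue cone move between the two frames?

3.3

The blue cone was near (7.7, 6.2) before and (5.0, 8.1) after, so it travelled √(2.7² + 1.9²) ≈ 3.3 units.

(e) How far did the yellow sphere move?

2.6

The yellow sphere moved from about (7.7, 3.6) to (10.3, 3.2), a distance of √(2.6² + 0.4²) ≈ 2.6.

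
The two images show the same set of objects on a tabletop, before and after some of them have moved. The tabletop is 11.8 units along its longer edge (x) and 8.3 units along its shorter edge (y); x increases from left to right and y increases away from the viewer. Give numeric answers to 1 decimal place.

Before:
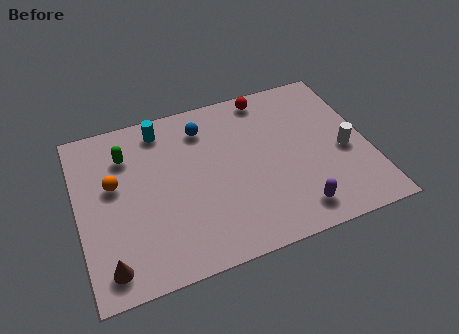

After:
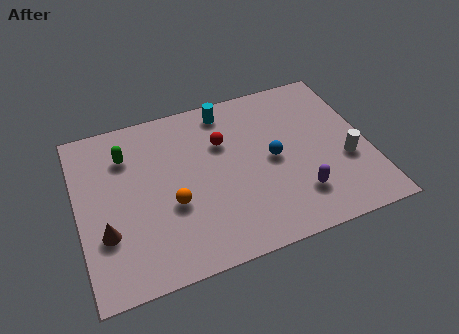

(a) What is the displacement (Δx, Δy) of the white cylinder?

(0.0, -0.5)

The white cylinder was at about (10.8, 3.6) and moved to about (10.8, 3.1).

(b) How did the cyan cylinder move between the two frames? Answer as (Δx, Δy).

(2.7, 0.1)

From the two frames, the cyan cylinder sits at roughly (3.6, 7.1) before and (6.3, 7.2) after.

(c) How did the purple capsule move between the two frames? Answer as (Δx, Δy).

(0.2, 0.7)

The purple capsule was at about (8.5, 1.3) and moved to about (8.7, 2.0).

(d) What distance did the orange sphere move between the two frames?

2.8

The orange sphere was near (1.5, 4.9) before and (3.7, 3.2) after, so it travelled √(2.2² + 1.7²) ≈ 2.8 units.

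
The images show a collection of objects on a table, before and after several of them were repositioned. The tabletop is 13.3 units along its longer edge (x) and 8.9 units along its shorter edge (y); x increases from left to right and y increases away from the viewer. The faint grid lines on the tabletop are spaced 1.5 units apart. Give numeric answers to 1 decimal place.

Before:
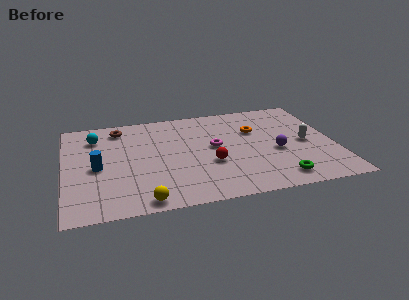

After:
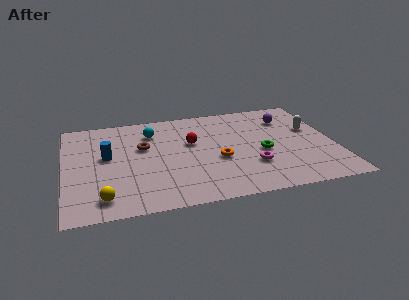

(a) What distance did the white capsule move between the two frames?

1.3

The white capsule was near (11.9, 4.2) before and (12.3, 5.4) after, so it travelled √(0.4² + 1.2²) ≈ 1.3 units.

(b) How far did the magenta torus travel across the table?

2.7

From (7.4, 4.8) to (9.1, 2.7), the magenta torus covered √(1.7² + 2.1²) ≈ 2.7 units.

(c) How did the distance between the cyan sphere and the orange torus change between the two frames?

-3.5

They were about 8.0 units apart before and 4.5 after — 3.5 units closer together.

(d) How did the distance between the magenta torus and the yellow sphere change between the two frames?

+2.0

They were about 5.4 units apart before and 7.4 after — 2.0 units further apart.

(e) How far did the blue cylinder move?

1.0

From (1.6, 4.1) to (2.1, 5.0), the blue cylinder covered √(0.5² + 0.9²) ≈ 1.0 units.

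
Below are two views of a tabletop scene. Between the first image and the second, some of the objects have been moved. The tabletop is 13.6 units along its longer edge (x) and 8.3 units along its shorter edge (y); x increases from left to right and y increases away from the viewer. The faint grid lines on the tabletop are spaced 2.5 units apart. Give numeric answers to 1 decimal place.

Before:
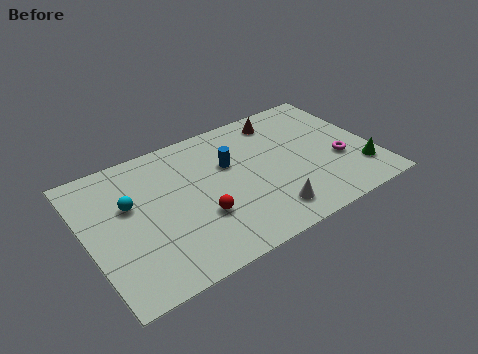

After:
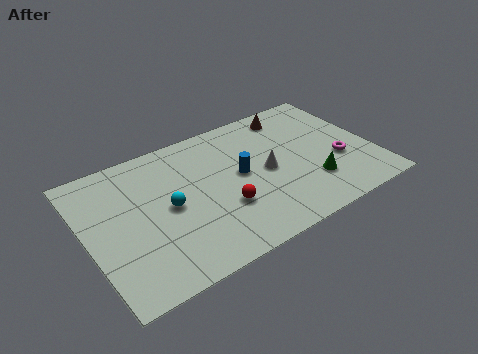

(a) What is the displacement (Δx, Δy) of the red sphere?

(1.1, 0.0)

From the two frames, the red sphere sits at roughly (5.1, 2.8) before and (6.2, 2.8) after.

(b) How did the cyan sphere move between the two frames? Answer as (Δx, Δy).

(1.7, -1.0)

The cyan sphere was at about (2.1, 5.1) and moved to about (3.8, 4.1).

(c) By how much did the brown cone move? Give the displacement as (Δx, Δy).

(0.6, 0.1)

From the two frames, the brown cone sits at roughly (9.7, 7.0) before and (10.3, 7.1) after.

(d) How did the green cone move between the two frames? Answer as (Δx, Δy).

(-2.3, 0.3)

The green cone was at about (12.7, 2.0) and moved to about (10.4, 2.3).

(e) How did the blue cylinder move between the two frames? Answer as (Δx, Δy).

(0.4, -0.9)

The blue cylinder started near (6.9, 5.3) and ended near (7.3, 4.4).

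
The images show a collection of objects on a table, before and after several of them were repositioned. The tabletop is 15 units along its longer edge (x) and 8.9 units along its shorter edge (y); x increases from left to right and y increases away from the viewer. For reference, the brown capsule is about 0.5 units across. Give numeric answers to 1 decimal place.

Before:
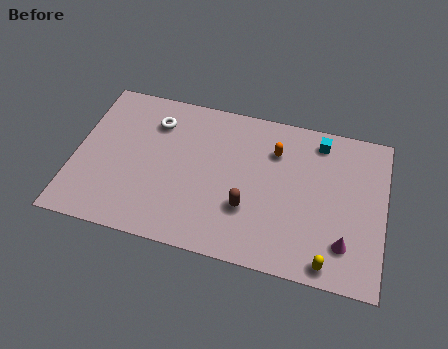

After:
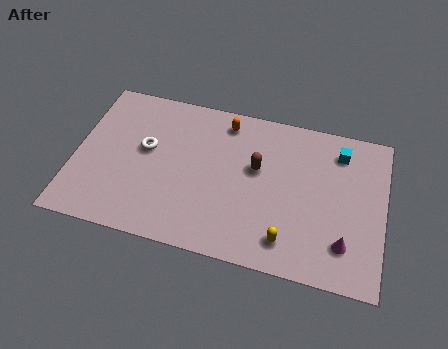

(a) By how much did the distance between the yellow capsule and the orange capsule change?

+0.6

They were about 6.3 units apart before and 6.9 after — 0.6 units further apart.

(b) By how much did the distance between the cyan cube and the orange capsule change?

+3.2

The distance was about 2.4 in the first image and 5.6 in the second, so they moved 3.2 units further apart.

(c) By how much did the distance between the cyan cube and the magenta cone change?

-0.6

The distance was about 5.7 in the first image and 5.1 in the second, so they moved 0.6 units closer together.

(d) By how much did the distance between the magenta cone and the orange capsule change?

+2.5

The distance was about 5.7 in the first image and 8.2 in the second, so they moved 2.5 units further apart.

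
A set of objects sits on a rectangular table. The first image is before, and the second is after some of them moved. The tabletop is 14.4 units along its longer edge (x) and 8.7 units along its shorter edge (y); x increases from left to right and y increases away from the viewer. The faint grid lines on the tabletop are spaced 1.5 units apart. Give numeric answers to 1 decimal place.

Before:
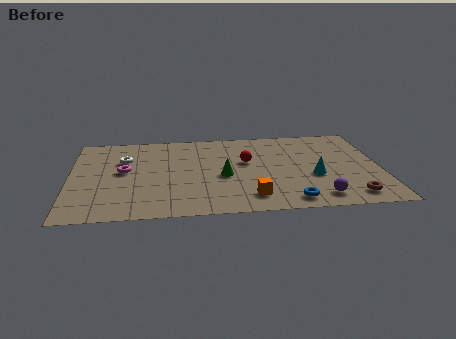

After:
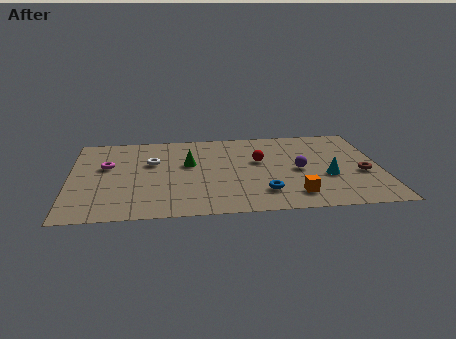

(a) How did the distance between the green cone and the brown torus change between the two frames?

+1.9

Before: roughly 6.3 units apart; after: 8.2. That's 1.9 units further apart.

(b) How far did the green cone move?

2.1

The green cone moved from about (7.1, 3.8) to (5.5, 5.2), a distance of √(1.6² + 1.4²) ≈ 2.1.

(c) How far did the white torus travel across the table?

1.4

From (2.5, 5.9) to (3.8, 5.5), the white torus covered √(1.3² + 0.4²) ≈ 1.4 units.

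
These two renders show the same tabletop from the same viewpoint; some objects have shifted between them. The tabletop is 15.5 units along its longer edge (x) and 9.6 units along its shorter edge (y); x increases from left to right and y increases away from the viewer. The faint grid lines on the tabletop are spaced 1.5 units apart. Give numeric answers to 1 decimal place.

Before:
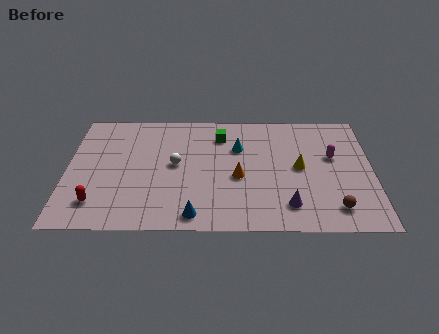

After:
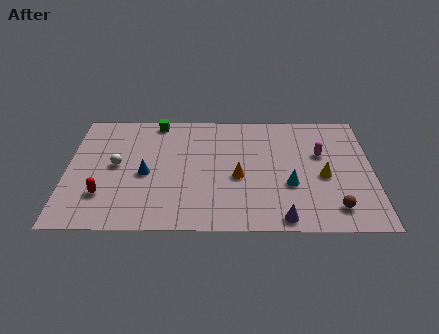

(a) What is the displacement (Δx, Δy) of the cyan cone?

(2.6, -3.0)

The cyan cone started near (8.7, 6.5) and ended near (11.3, 3.5).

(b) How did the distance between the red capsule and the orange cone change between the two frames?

-0.4

They were about 7.4 units apart before and 7.0 after — 0.4 units closer together.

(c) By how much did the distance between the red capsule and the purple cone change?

-0.4

The distance was about 9.6 in the first image and 9.2 in the second, so they moved 0.4 units closer together.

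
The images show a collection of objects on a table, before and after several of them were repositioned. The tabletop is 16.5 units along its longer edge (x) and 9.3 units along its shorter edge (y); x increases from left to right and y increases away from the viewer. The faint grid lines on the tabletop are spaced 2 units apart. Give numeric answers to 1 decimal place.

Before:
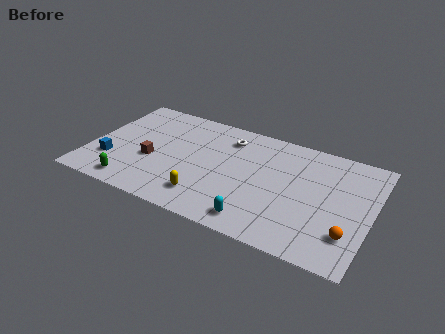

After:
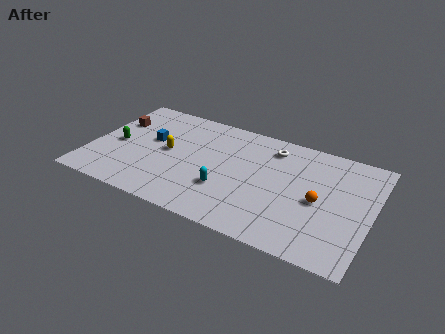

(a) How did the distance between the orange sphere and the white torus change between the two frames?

-4.6

Before: roughly 9.1 units apart; after: 4.5. That's 4.6 units closer together.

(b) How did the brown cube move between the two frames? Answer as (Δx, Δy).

(-2.6, 2.6)

The brown cube was at about (3.7, 3.7) and moved to about (1.1, 6.3).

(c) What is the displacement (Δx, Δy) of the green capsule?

(-1.4, 3.1)

The green capsule was at about (2.9, 1.2) and moved to about (1.5, 4.3).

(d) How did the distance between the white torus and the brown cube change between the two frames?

+3.9

They were about 5.5 units apart before and 9.4 after — 3.9 units further apart.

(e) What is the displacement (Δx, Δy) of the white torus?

(2.6, 0.2)

From the two frames, the white torus sits at roughly (7.8, 7.4) before and (10.4, 7.6) after.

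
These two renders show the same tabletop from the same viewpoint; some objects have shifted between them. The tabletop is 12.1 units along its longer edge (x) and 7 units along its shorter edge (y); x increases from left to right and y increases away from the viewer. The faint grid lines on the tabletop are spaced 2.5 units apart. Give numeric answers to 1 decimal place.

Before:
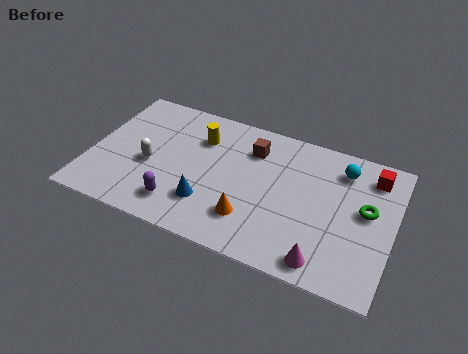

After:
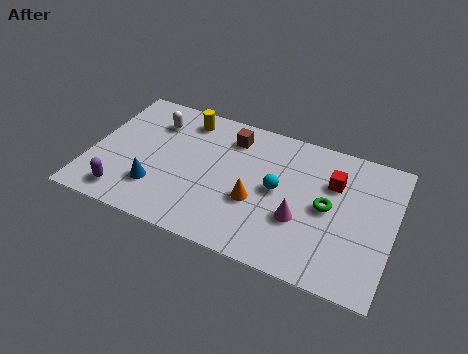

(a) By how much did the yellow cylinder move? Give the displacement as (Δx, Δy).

(-0.7, 0.8)

The yellow cylinder started near (4.2, 5.1) and ended near (3.5, 5.9).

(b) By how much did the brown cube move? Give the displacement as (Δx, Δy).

(-0.9, 0.3)

From the two frames, the brown cube sits at roughly (6.3, 5.3) before and (5.4, 5.6) after.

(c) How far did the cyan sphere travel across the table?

3.1

The cyan sphere moved from about (9.9, 5.6) to (7.5, 3.6), a distance of √(2.4² + 2.0²) ≈ 3.1.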